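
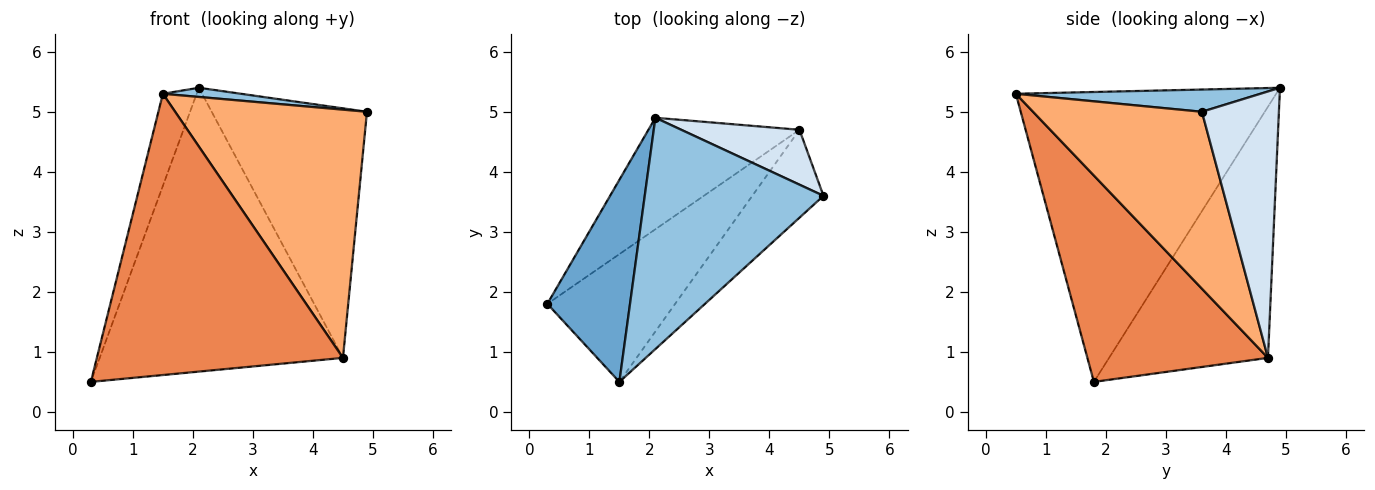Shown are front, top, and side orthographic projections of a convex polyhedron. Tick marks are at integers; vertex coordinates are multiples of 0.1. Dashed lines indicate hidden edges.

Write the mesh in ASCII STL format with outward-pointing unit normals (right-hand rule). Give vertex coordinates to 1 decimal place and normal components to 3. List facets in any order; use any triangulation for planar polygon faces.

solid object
 facet normal -0.954 0.124 0.272
  outer loop
   vertex 1.5 0.5 5.3
   vertex 2.1 4.9 5.4
   vertex 0.3 1.8 0.5
  endloop
 endfacet
 facet normal 0.123 -0.039 0.992
  outer loop
   vertex 1.5 0.5 5.3
   vertex 4.9 3.6 5.0
   vertex 2.1 4.9 5.4
  endloop
 endfacet
 facet normal -0.519 0.795 -0.312
  outer loop
   vertex 4.5 4.7 0.9
   vertex 0.3 1.8 0.5
   vertex 2.1 4.9 5.4
  endloop
 endfacet
 facet normal 0.436 0.879 0.193
  outer loop
   vertex 4.5 4.7 0.9
   vertex 2.1 4.9 5.4
   vertex 4.9 3.6 5.0
  endloop
 endfacet
 facet normal 0.555 -0.757 -0.344
  outer loop
   vertex 4.5 4.7 0.9
   vertex 1.5 0.5 5.3
   vertex 0.3 1.8 0.5
  endloop
 endfacet
 facet normal 0.639 -0.725 -0.257
  outer loop
   vertex 4.5 4.7 0.9
   vertex 4.9 3.6 5.0
   vertex 1.5 0.5 5.3
  endloop
 endfacet
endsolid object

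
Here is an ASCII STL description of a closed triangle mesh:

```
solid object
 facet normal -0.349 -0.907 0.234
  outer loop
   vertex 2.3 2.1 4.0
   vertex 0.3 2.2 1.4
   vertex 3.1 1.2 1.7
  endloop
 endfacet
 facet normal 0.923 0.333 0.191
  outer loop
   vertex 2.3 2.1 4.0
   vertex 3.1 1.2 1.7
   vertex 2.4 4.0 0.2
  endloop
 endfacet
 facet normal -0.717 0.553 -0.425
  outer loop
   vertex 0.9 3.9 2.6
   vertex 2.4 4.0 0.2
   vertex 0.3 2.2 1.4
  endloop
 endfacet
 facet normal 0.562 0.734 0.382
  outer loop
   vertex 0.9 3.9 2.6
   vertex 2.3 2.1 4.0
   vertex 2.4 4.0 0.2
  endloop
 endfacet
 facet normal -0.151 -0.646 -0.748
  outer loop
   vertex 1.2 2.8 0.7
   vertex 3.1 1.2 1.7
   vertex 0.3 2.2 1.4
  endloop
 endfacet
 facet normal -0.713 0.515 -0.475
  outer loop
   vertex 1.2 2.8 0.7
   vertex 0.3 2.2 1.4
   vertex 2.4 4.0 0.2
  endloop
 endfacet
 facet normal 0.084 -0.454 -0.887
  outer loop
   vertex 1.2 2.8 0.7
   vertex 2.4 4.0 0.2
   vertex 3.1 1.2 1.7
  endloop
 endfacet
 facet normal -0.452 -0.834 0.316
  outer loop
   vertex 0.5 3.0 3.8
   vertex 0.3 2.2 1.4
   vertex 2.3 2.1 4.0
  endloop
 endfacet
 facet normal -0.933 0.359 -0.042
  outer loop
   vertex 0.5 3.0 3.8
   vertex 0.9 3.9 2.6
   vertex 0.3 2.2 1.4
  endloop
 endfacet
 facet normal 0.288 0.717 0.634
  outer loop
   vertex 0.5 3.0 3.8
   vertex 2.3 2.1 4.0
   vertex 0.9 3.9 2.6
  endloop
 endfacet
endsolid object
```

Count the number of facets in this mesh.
10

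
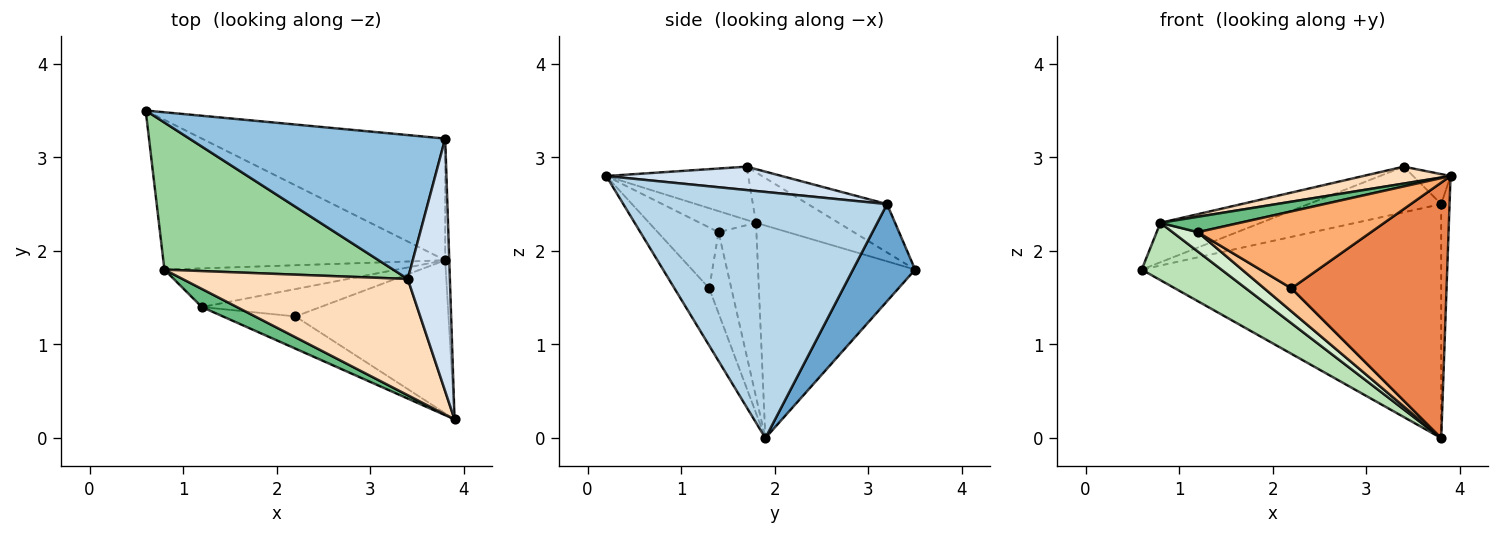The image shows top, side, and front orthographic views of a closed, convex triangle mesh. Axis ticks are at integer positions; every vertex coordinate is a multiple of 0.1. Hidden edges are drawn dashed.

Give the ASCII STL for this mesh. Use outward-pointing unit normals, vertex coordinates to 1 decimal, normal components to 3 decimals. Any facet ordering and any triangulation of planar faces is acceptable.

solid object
 facet normal 0.181 0.873 -0.454
  outer loop
   vertex 3.8 3.2 2.5
   vertex 3.8 1.9 0.0
   vertex 0.6 3.5 1.8
  endloop
 endfacet
 facet normal -0.177 0.297 0.938
  outer loop
   vertex 3.8 3.2 2.5
   vertex 0.6 3.5 1.8
   vertex 3.4 1.7 2.9
  endloop
 endfacet
 facet normal 0.999 0.032 -0.016
  outer loop
   vertex 3.8 3.2 2.5
   vertex 3.9 0.2 2.8
   vertex 3.8 1.9 0.0
  endloop
 endfacet
 facet normal 0.483 0.103 0.870
  outer loop
   vertex 3.8 3.2 2.5
   vertex 3.4 1.7 2.9
   vertex 3.9 0.2 2.8
  endloop
 endfacet
 facet normal -0.189 -0.842 -0.505
  outer loop
   vertex 2.2 1.3 1.6
   vertex 3.8 1.9 0.0
   vertex 3.9 0.2 2.8
  endloop
 endfacet
 facet normal -0.308 -0.877 -0.368
  outer loop
   vertex 2.2 1.3 1.6
   vertex 3.9 0.2 2.8
   vertex 1.2 1.4 2.2
  endloop
 endfacet
 facet normal -0.464 -0.571 -0.678
  outer loop
   vertex 2.2 1.3 1.6
   vertex 1.2 1.4 2.2
   vertex 3.8 1.9 0.0
  endloop
 endfacet
 facet normal -0.228 -0.140 0.964
  outer loop
   vertex 0.8 1.8 2.3
   vertex 3.9 0.2 2.8
   vertex 3.4 1.7 2.9
  endloop
 endfacet
 facet normal -0.416 -0.589 0.693
  outer loop
   vertex 0.8 1.8 2.3
   vertex 1.2 1.4 2.2
   vertex 3.9 0.2 2.8
  endloop
 endfacet
 facet normal -0.208 0.253 0.945
  outer loop
   vertex 0.8 1.8 2.3
   vertex 3.4 1.7 2.9
   vertex 0.6 3.5 1.8
  endloop
 endfacet
 facet normal -0.576 -0.292 -0.764
  outer loop
   vertex 0.8 1.8 2.3
   vertex 0.6 3.5 1.8
   vertex 3.8 1.9 0.0
  endloop
 endfacet
 facet normal -0.557 -0.371 -0.743
  outer loop
   vertex 0.8 1.8 2.3
   vertex 3.8 1.9 0.0
   vertex 1.2 1.4 2.2
  endloop
 endfacet
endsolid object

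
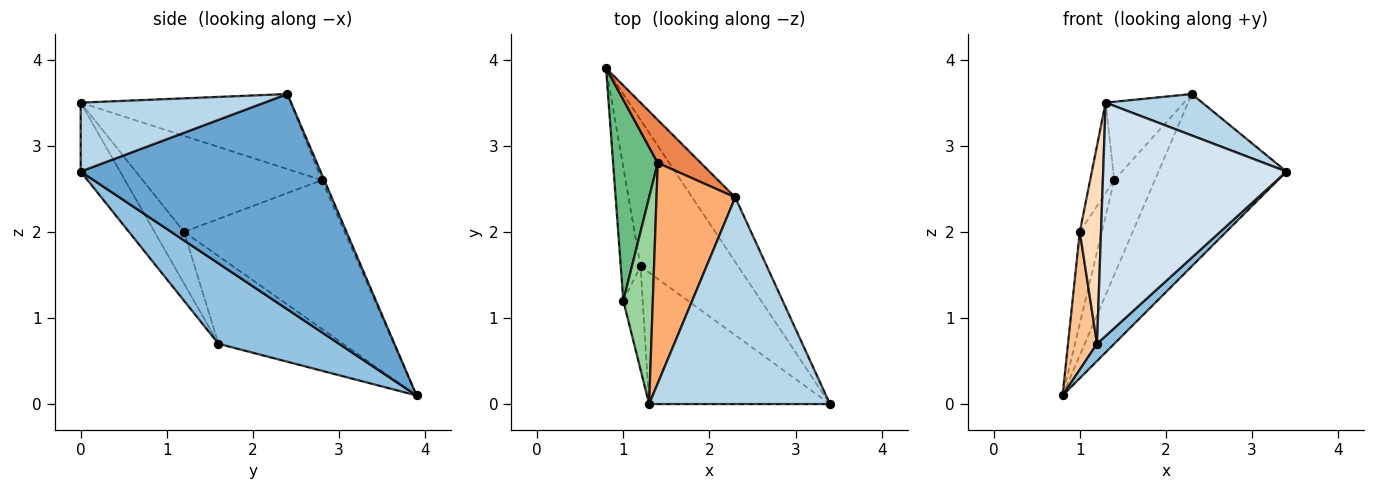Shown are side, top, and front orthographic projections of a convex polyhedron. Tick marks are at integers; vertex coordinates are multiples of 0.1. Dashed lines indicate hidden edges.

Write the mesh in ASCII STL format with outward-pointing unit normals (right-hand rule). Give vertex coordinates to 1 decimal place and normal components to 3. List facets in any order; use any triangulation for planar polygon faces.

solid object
 facet normal 0.869 0.463 -0.174
  outer loop
   vertex 2.3 2.4 3.6
   vertex 3.4 0.0 2.7
   vertex 0.8 3.9 0.1
  endloop
 endfacet
 facet normal 0.633 -0.090 -0.769
  outer loop
   vertex 1.2 1.6 0.7
   vertex 0.8 3.9 0.1
   vertex 3.4 0.0 2.7
  endloop
 endfacet
 facet normal 0.350 -0.184 0.919
  outer loop
   vertex 1.3 0.0 3.5
   vertex 3.4 0.0 2.7
   vertex 2.3 2.4 3.6
  endloop
 endfacet
 facet normal -0.184 -0.856 -0.483
  outer loop
   vertex 1.3 0.0 3.5
   vertex 1.2 1.6 0.7
   vertex 3.4 0.0 2.7
  endloop
 endfacet
 facet normal -0.055 0.909 0.413
  outer loop
   vertex 1.4 2.8 2.6
   vertex 2.3 2.4 3.6
   vertex 0.8 3.9 0.1
  endloop
 endfacet
 facet normal -0.668 0.249 0.701
  outer loop
   vertex 1.4 2.8 2.6
   vertex 1.3 0.0 3.5
   vertex 2.3 2.4 3.6
  endloop
 endfacet
 facet normal -0.951 -0.221 -0.214
  outer loop
   vertex 1.0 1.2 2.0
   vertex 0.8 3.9 0.1
   vertex 1.2 1.6 0.7
  endloop
 endfacet
 facet normal -0.777 -0.558 -0.291
  outer loop
   vertex 1.0 1.2 2.0
   vertex 1.2 1.6 0.7
   vertex 1.3 0.0 3.5
  endloop
 endfacet
 facet normal -0.950 0.130 0.285
  outer loop
   vertex 1.0 1.2 2.0
   vertex 1.4 2.8 2.6
   vertex 0.8 3.9 0.1
  endloop
 endfacet
 facet normal -0.948 0.128 0.292
  outer loop
   vertex 1.0 1.2 2.0
   vertex 1.3 0.0 3.5
   vertex 1.4 2.8 2.6
  endloop
 endfacet
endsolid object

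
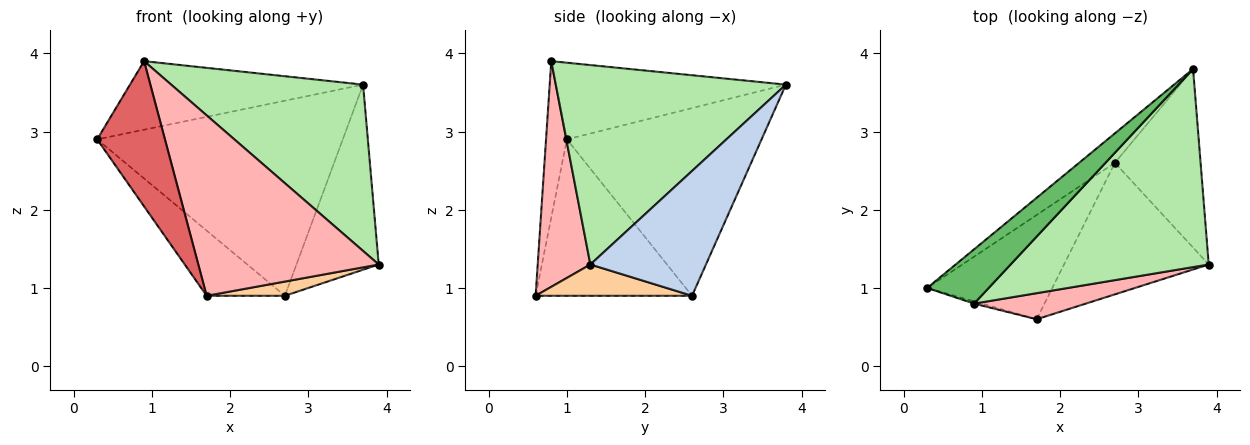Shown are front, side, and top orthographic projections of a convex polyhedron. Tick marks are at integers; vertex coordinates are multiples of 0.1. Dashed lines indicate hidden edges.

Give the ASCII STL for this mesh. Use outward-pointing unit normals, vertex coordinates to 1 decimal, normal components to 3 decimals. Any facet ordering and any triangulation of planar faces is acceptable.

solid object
 facet normal -0.617 0.778 -0.117
  outer loop
   vertex 2.7 2.6 0.9
   vertex 0.3 1.0 2.9
   vertex 3.7 3.8 3.6
  endloop
 endfacet
 facet normal 0.711 0.506 -0.488
  outer loop
   vertex 2.7 2.6 0.9
   vertex 3.7 3.8 3.6
   vertex 3.9 1.3 1.3
  endloop
 endfacet
 facet normal -0.727 0.364 -0.582
  outer loop
   vertex 1.7 0.6 0.9
   vertex 0.3 1.0 2.9
   vertex 2.7 2.6 0.9
  endloop
 endfacet
 facet normal 0.210 -0.105 -0.972
  outer loop
   vertex 1.7 0.6 0.9
   vertex 2.7 2.6 0.9
   vertex 3.9 1.3 1.3
  endloop
 endfacet
 facet normal -0.612 0.620 0.491
  outer loop
   vertex 0.9 0.8 3.9
   vertex 3.7 3.8 3.6
   vertex 0.3 1.0 2.9
  endloop
 endfacet
 facet normal 0.611 -0.509 0.607
  outer loop
   vertex 0.9 0.8 3.9
   vertex 3.9 1.3 1.3
   vertex 3.7 3.8 3.6
  endloop
 endfacet
 facet normal -0.294 -0.956 -0.015
  outer loop
   vertex 0.9 0.8 3.9
   vertex 0.3 1.0 2.9
   vertex 1.7 0.6 0.9
  endloop
 endfacet
 facet normal 0.278 -0.951 0.137
  outer loop
   vertex 0.9 0.8 3.9
   vertex 1.7 0.6 0.9
   vertex 3.9 1.3 1.3
  endloop
 endfacet
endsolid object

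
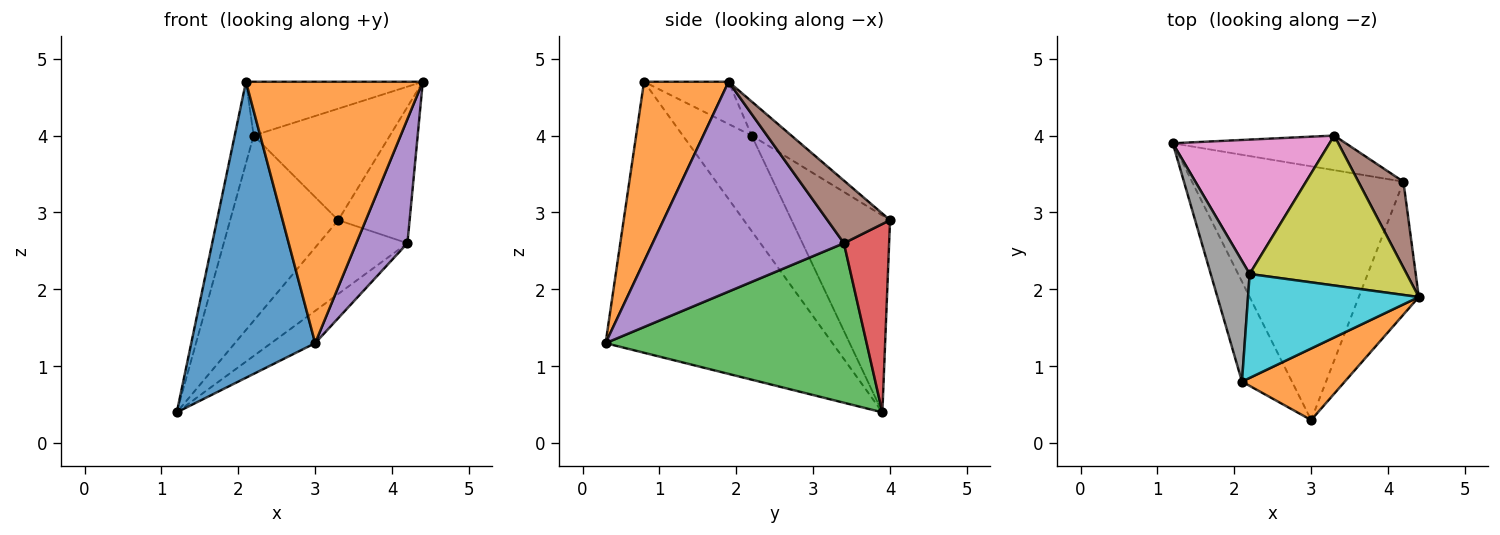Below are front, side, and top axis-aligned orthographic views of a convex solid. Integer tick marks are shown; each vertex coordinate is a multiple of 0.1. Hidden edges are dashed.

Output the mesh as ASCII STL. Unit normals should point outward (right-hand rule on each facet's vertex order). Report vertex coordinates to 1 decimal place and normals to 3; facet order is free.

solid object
 facet normal -0.866 -0.473 -0.160
  outer loop
   vertex 2.1 0.8 4.7
   vertex 1.2 3.9 0.4
   vertex 3.0 0.3 1.3
  endloop
 endfacet
 facet normal 0.419 -0.876 0.240
  outer loop
   vertex 2.1 0.8 4.7
   vertex 3.0 0.3 1.3
   vertex 4.4 1.9 4.7
  endloop
 endfacet
 facet normal 0.599 0.101 -0.794
  outer loop
   vertex 4.2 3.4 2.6
   vertex 3.0 0.3 1.3
   vertex 1.2 3.9 0.4
  endloop
 endfacet
 facet normal 0.420 0.822 -0.385
  outer loop
   vertex 4.2 3.4 2.6
   vertex 1.2 3.9 0.4
   vertex 3.3 4.0 2.9
  endloop
 endfacet
 facet normal 0.931 -0.249 -0.266
  outer loop
   vertex 4.2 3.4 2.6
   vertex 4.4 1.9 4.7
   vertex 3.0 0.3 1.3
  endloop
 endfacet
 facet normal 0.596 0.679 0.429
  outer loop
   vertex 4.2 3.4 2.6
   vertex 3.3 4.0 2.9
   vertex 4.4 1.9 4.7
  endloop
 endfacet
 facet normal -0.594 0.651 0.473
  outer loop
   vertex 2.2 2.2 4.0
   vertex 3.3 4.0 2.9
   vertex 1.2 3.9 0.4
  endloop
 endfacet
 facet normal -0.897 0.247 0.366
  outer loop
   vertex 2.2 2.2 4.0
   vertex 1.2 3.9 0.4
   vertex 2.1 0.8 4.7
  endloop
 endfacet
 facet normal -0.171 0.588 0.791
  outer loop
   vertex 2.2 2.2 4.0
   vertex 4.4 1.9 4.7
   vertex 3.3 4.0 2.9
  endloop
 endfacet
 facet normal -0.215 0.449 0.867
  outer loop
   vertex 2.2 2.2 4.0
   vertex 2.1 0.8 4.7
   vertex 4.4 1.9 4.7
  endloop
 endfacet
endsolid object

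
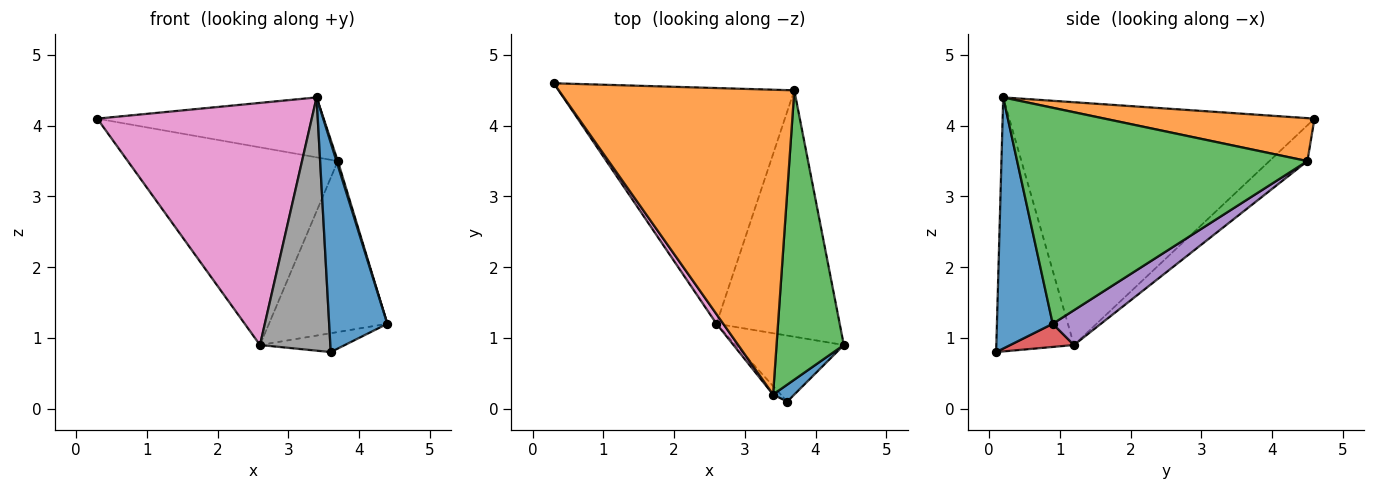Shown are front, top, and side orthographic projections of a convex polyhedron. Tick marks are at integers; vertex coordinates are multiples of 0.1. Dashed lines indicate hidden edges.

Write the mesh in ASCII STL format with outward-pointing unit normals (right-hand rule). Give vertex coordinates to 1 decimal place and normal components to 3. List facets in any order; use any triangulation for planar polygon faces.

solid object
 facet normal 0.691 -0.720 0.058
  outer loop
   vertex 3.6 0.1 0.8
   vertex 4.4 0.9 1.2
   vertex 3.4 0.2 4.4
  endloop
 endfacet
 facet normal 0.176 0.190 0.966
  outer loop
   vertex 3.7 4.5 3.5
   vertex 0.3 4.6 4.1
   vertex 3.4 0.2 4.4
  endloop
 endfacet
 facet normal 0.955 -0.004 0.297
  outer loop
   vertex 3.7 4.5 3.5
   vertex 3.4 0.2 4.4
   vertex 4.4 0.9 1.2
  endloop
 endfacet
 facet normal 0.202 0.269 -0.942
  outer loop
   vertex 2.6 1.2 0.9
   vertex 4.4 0.9 1.2
   vertex 3.6 0.1 0.8
  endloop
 endfacet
 facet normal 0.226 0.555 -0.800
  outer loop
   vertex 2.6 1.2 0.9
   vertex 3.7 4.5 3.5
   vertex 4.4 0.9 1.2
  endloop
 endfacet
 facet normal -0.116 0.638 -0.761
  outer loop
   vertex 2.6 1.2 0.9
   vertex 0.3 4.6 4.1
   vertex 3.7 4.5 3.5
  endloop
 endfacet
 facet normal -0.818 -0.575 0.023
  outer loop
   vertex 2.6 1.2 0.9
   vertex 3.4 0.2 4.4
   vertex 0.3 4.6 4.1
  endloop
 endfacet
 facet normal -0.741 -0.671 -0.023
  outer loop
   vertex 2.6 1.2 0.9
   vertex 3.6 0.1 0.8
   vertex 3.4 0.2 4.4
  endloop
 endfacet
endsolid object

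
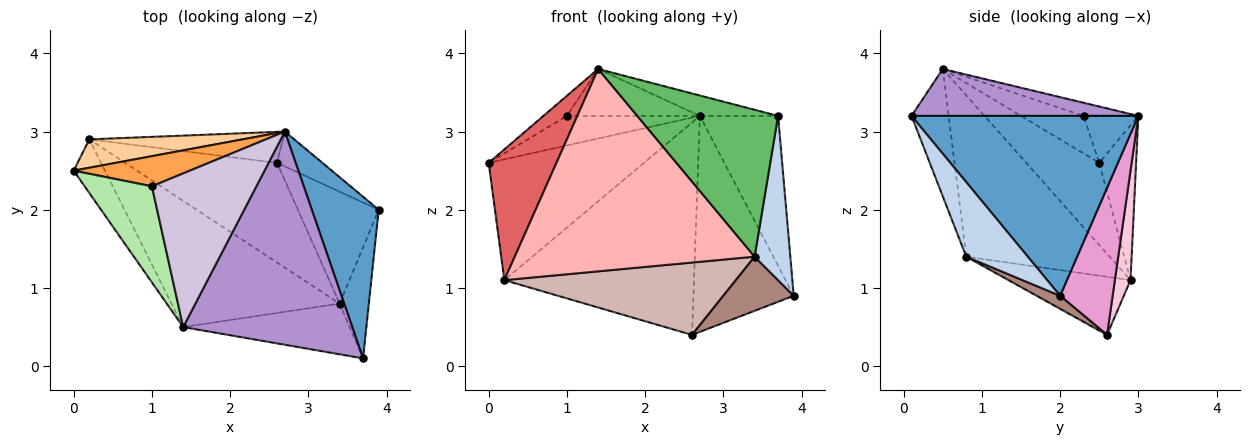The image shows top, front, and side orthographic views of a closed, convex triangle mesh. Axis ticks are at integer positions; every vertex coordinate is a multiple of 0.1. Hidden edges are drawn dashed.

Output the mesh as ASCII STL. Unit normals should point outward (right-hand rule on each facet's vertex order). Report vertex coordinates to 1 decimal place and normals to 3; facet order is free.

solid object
 facet normal 0.892 0.308 0.332
  outer loop
   vertex 2.7 3.0 3.2
   vertex 3.7 0.1 3.2
   vertex 3.9 2.0 0.9
  endloop
 endfacet
 facet normal 0.819 -0.475 -0.321
  outer loop
   vertex 3.4 0.8 1.4
   vertex 3.9 2.0 0.9
   vertex 3.7 0.1 3.2
  endloop
 endfacet
 facet normal -0.277 0.673 0.686
  outer loop
   vertex 1.0 2.3 3.2
   vertex 2.7 3.0 3.2
   vertex 0.0 2.5 2.6
  endloop
 endfacet
 facet normal -0.225 0.948 0.223
  outer loop
   vertex 0.2 2.9 1.1
   vertex 0.0 2.5 2.6
   vertex 2.7 3.0 3.2
  endloop
 endfacet
 facet normal -0.242 -0.917 -0.316
  outer loop
   vertex 1.4 0.5 3.8
   vertex 3.4 0.8 1.4
   vertex 3.7 0.1 3.2
  endloop
 endfacet
 facet normal -0.479 0.180 0.859
  outer loop
   vertex 1.4 0.5 3.8
   vertex 1.0 2.3 3.2
   vertex 0.0 2.5 2.6
  endloop
 endfacet
 facet normal -0.706 -0.655 -0.269
  outer loop
   vertex 1.4 0.5 3.8
   vertex 0.0 2.5 2.6
   vertex 0.2 2.9 1.1
  endloop
 endfacet
 facet normal -0.452 -0.757 -0.472
  outer loop
   vertex 1.4 0.5 3.8
   vertex 0.2 2.9 1.1
   vertex 3.4 0.8 1.4
  endloop
 endfacet
 facet normal 0.266 0.092 0.960
  outer loop
   vertex 1.4 0.5 3.8
   vertex 3.7 0.1 3.2
   vertex 2.7 3.0 3.2
  endloop
 endfacet
 facet normal -0.119 0.290 0.950
  outer loop
   vertex 1.4 0.5 3.8
   vertex 2.7 3.0 3.2
   vertex 1.0 2.3 3.2
  endloop
 endfacet
 facet normal 0.144 -0.431 -0.891
  outer loop
   vertex 2.6 2.6 0.4
   vertex 3.9 2.0 0.9
   vertex 3.4 0.8 1.4
  endloop
 endfacet
 facet normal -0.296 -0.561 -0.773
  outer loop
   vertex 2.6 2.6 0.4
   vertex 3.4 0.8 1.4
   vertex 0.2 2.9 1.1
  endloop
 endfacet
 facet normal 0.459 0.877 -0.142
  outer loop
   vertex 2.6 2.6 0.4
   vertex 2.7 3.0 3.2
   vertex 3.9 2.0 0.9
  endloop
 endfacet
 facet normal 0.081 0.986 -0.144
  outer loop
   vertex 2.6 2.6 0.4
   vertex 0.2 2.9 1.1
   vertex 2.7 3.0 3.2
  endloop
 endfacet
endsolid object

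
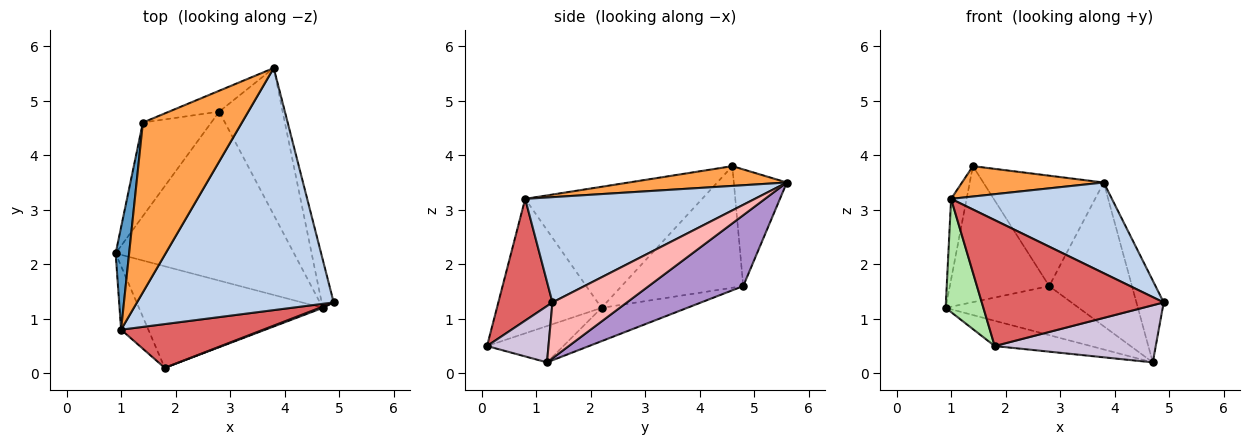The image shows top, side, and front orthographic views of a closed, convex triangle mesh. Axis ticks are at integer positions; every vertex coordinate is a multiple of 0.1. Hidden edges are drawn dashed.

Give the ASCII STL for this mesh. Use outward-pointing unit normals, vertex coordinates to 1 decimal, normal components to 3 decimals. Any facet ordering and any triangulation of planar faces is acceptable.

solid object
 facet normal -0.990 0.087 0.110
  outer loop
   vertex 1.0 0.8 3.2
   vertex 1.4 4.6 3.8
   vertex 0.9 2.2 1.2
  endloop
 endfacet
 facet normal 0.448 -0.314 0.837
  outer loop
   vertex 1.0 0.8 3.2
   vertex 4.9 1.3 1.3
   vertex 3.8 5.6 3.5
  endloop
 endfacet
 facet normal 0.193 -0.173 0.966
  outer loop
   vertex 1.0 0.8 3.2
   vertex 3.8 5.6 3.5
   vertex 1.4 4.6 3.8
  endloop
 endfacet
 facet normal -0.710 0.580 -0.399
  outer loop
   vertex 2.8 4.8 1.6
   vertex 0.9 2.2 1.2
   vertex 1.4 4.6 3.8
  endloop
 endfacet
 facet normal -0.397 0.902 -0.171
  outer loop
   vertex 2.8 4.8 1.6
   vertex 1.4 4.6 3.8
   vertex 3.8 5.6 3.5
  endloop
 endfacet
 facet normal -0.924 -0.334 -0.187
  outer loop
   vertex 1.8 0.1 0.5
   vertex 1.0 0.8 3.2
   vertex 0.9 2.2 1.2
  endloop
 endfacet
 facet normal 0.271 -0.909 0.316
  outer loop
   vertex 1.8 0.1 0.5
   vertex 4.9 1.3 1.3
   vertex 1.0 0.8 3.2
  endloop
 endfacet
 facet normal 0.921 0.337 -0.198
  outer loop
   vertex 4.7 1.2 0.2
   vertex 3.8 5.6 3.5
   vertex 4.9 1.3 1.3
  endloop
 endfacet
 facet normal 0.624 0.547 -0.559
  outer loop
   vertex 4.7 1.2 0.2
   vertex 2.8 4.8 1.6
   vertex 3.8 5.6 3.5
  endloop
 endfacet
 facet normal 0.356 -0.934 0.020
  outer loop
   vertex 4.7 1.2 0.2
   vertex 4.9 1.3 1.3
   vertex 1.8 0.1 0.5
  endloop
 endfacet
 facet normal -0.177 0.274 -0.945
  outer loop
   vertex 4.7 1.2 0.2
   vertex 0.9 2.2 1.2
   vertex 2.8 4.8 1.6
  endloop
 endfacet
 facet normal -0.188 0.237 -0.953
  outer loop
   vertex 4.7 1.2 0.2
   vertex 1.8 0.1 0.5
   vertex 0.9 2.2 1.2
  endloop
 endfacet
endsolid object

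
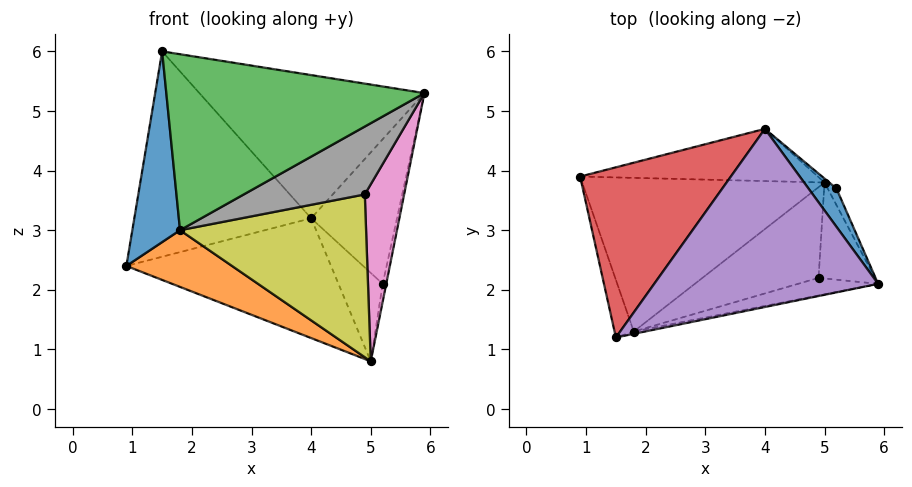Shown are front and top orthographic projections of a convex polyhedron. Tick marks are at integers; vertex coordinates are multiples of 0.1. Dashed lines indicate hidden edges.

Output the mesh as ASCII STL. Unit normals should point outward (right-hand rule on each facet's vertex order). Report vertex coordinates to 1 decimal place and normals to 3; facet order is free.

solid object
 facet normal -0.932 -0.347 -0.105
  outer loop
   vertex 1.8 1.3 3.0
   vertex 1.5 1.2 6.0
   vertex 0.9 3.9 2.4
  endloop
 endfacet
 facet normal -0.351 -0.324 -0.879
  outer loop
   vertex 1.8 1.3 3.0
   vertex 0.9 3.9 2.4
   vertex 5.0 3.8 0.8
  endloop
 endfacet
 facet normal 0.198 -0.980 -0.013
  outer loop
   vertex 1.8 1.3 3.0
   vertex 5.9 2.1 5.3
   vertex 1.5 1.2 6.0
  endloop
 endfacet
 facet normal -0.342 0.724 0.600
  outer loop
   vertex 4.0 4.7 3.2
   vertex 0.9 3.9 2.4
   vertex 1.5 1.2 6.0
  endloop
 endfacet
 facet normal -0.004 0.626 0.779
  outer loop
   vertex 4.0 4.7 3.2
   vertex 1.5 1.2 6.0
   vertex 5.9 2.1 5.3
  endloop
 endfacet
 facet normal -0.132 0.909 -0.396
  outer loop
   vertex 4.0 4.7 3.2
   vertex 5.0 3.8 0.8
   vertex 0.9 3.9 2.4
  endloop
 endfacet
 facet normal 0.586 -0.713 -0.386
  outer loop
   vertex 4.9 2.2 3.6
   vertex 5.0 3.8 0.8
   vertex 5.9 2.1 5.3
  endloop
 endfacet
 facet normal 0.313 -0.919 -0.238
  outer loop
   vertex 4.9 2.2 3.6
   vertex 5.9 2.1 5.3
   vertex 1.8 1.3 3.0
  endloop
 endfacet
 facet normal 0.329 -0.825 -0.460
  outer loop
   vertex 4.9 2.2 3.6
   vertex 1.8 1.3 3.0
   vertex 5.0 3.8 0.8
  endloop
 endfacet
 facet normal 0.979 0.150 -0.139
  outer loop
   vertex 5.2 3.7 2.1
   vertex 5.9 2.1 5.3
   vertex 5.0 3.8 0.8
  endloop
 endfacet
 facet normal 0.721 0.670 0.177
  outer loop
   vertex 5.2 3.7 2.1
   vertex 4.0 4.7 3.2
   vertex 5.9 2.1 5.3
  endloop
 endfacet
 facet normal 0.621 0.783 -0.035
  outer loop
   vertex 5.2 3.7 2.1
   vertex 5.0 3.8 0.8
   vertex 4.0 4.7 3.2
  endloop
 endfacet
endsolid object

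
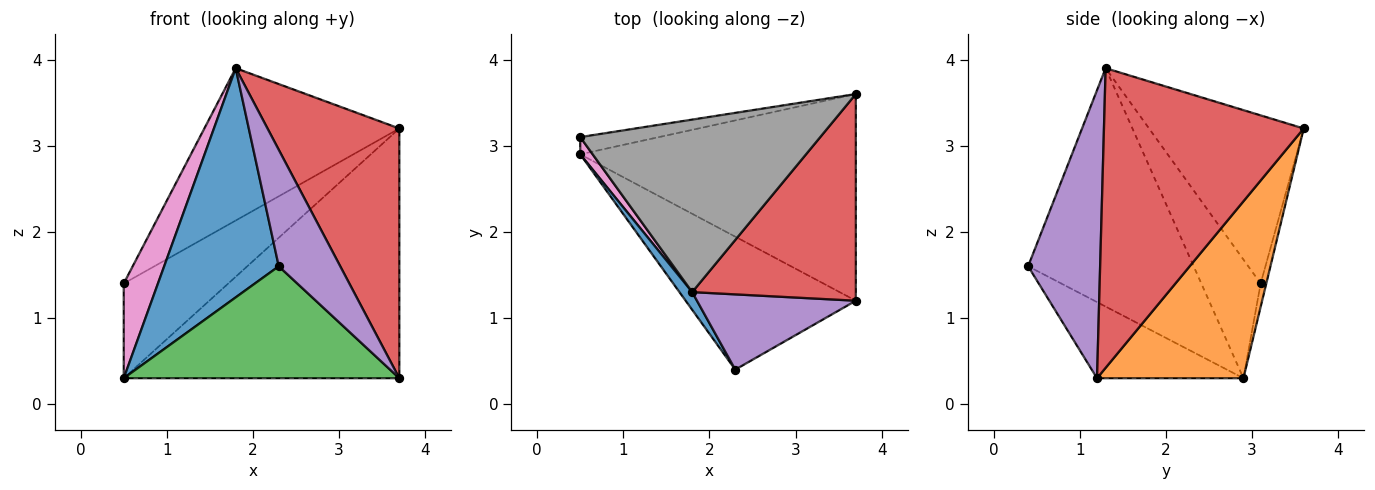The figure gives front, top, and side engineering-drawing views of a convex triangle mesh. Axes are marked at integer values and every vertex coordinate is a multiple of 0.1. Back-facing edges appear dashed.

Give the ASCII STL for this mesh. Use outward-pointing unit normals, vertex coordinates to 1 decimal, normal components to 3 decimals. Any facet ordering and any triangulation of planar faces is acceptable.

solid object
 facet normal -0.821 -0.569 0.044
  outer loop
   vertex 1.8 1.3 3.9
   vertex 0.5 2.9 0.3
   vertex 2.3 0.4 1.6
  endloop
 endfacet
 facet normal 0.379 0.713 -0.590
  outer loop
   vertex 3.7 1.2 0.3
   vertex 0.5 2.9 0.3
   vertex 3.7 3.6 3.2
  endloop
 endfacet
 facet normal -0.324 -0.609 -0.724
  outer loop
   vertex 3.7 1.2 0.3
   vertex 2.3 0.4 1.6
   vertex 0.5 2.9 0.3
  endloop
 endfacet
 facet normal 0.759 -0.501 0.415
  outer loop
   vertex 3.7 1.2 0.3
   vertex 3.7 3.6 3.2
   vertex 1.8 1.3 3.9
  endloop
 endfacet
 facet normal 0.701 -0.599 0.387
  outer loop
   vertex 3.7 1.2 0.3
   vertex 1.8 1.3 3.9
   vertex 2.3 0.4 1.6
  endloop
 endfacet
 facet normal -0.053 0.982 -0.179
  outer loop
   vertex 0.5 3.1 1.4
   vertex 3.7 3.6 3.2
   vertex 0.5 2.9 0.3
  endloop
 endfacet
 facet normal -0.863 -0.497 0.090
  outer loop
   vertex 0.5 3.1 1.4
   vertex 0.5 2.9 0.3
   vertex 1.8 1.3 3.9
  endloop
 endfacet
 facet normal -0.465 0.586 0.664
  outer loop
   vertex 0.5 3.1 1.4
   vertex 1.8 1.3 3.9
   vertex 3.7 3.6 3.2
  endloop
 endfacet
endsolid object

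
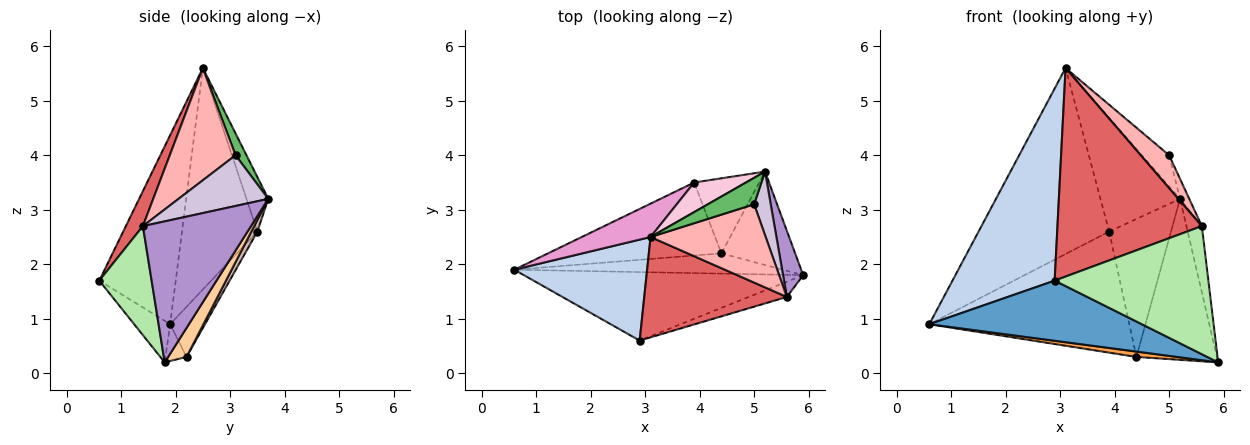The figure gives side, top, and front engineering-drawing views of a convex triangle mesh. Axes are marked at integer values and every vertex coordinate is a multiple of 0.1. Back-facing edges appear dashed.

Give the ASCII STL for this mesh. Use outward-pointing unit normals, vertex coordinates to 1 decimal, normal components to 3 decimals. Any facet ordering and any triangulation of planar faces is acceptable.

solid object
 facet normal -0.111 -0.656 -0.747
  outer loop
   vertex 2.9 0.6 1.7
   vertex 0.6 1.9 0.9
   vertex 5.9 1.8 0.2
  endloop
 endfacet
 facet normal -0.552 -0.738 0.388
  outer loop
   vertex 2.9 0.6 1.7
   vertex 3.1 2.5 5.6
   vertex 0.6 1.9 0.9
  endloop
 endfacet
 facet normal -0.131 -0.253 -0.959
  outer loop
   vertex 4.4 2.2 0.3
   vertex 5.9 1.8 0.2
   vertex 0.6 1.9 0.9
  endloop
 endfacet
 facet normal 0.193 0.849 -0.492
  outer loop
   vertex 4.4 2.2 0.3
   vertex 5.2 3.7 3.2
   vertex 5.9 1.8 0.2
  endloop
 endfacet
 facet normal 0.292 0.729 0.620
  outer loop
   vertex 5.0 3.1 4.0
   vertex 5.2 3.7 3.2
   vertex 3.1 2.5 5.6
  endloop
 endfacet
 facet normal 0.320 -0.941 -0.112
  outer loop
   vertex 5.6 1.4 2.7
   vertex 2.9 0.6 1.7
   vertex 5.9 1.8 0.2
  endloop
 endfacet
 facet normal 0.106 -0.896 0.431
  outer loop
   vertex 5.6 1.4 2.7
   vertex 3.1 2.5 5.6
   vertex 2.9 0.6 1.7
  endloop
 endfacet
 facet normal 0.668 -0.288 0.686
  outer loop
   vertex 5.6 1.4 2.7
   vertex 5.0 3.1 4.0
   vertex 3.1 2.5 5.6
  endloop
 endfacet
 facet normal 0.980 0.140 0.140
  outer loop
   vertex 5.6 1.4 2.7
   vertex 5.9 1.8 0.2
   vertex 5.2 3.7 3.2
  endloop
 endfacet
 facet normal 0.946 0.097 0.309
  outer loop
   vertex 5.6 1.4 2.7
   vertex 5.2 3.7 3.2
   vertex 5.0 3.1 4.0
  endloop
 endfacet
 facet normal -0.148 0.847 -0.511
  outer loop
   vertex 3.9 3.5 2.6
   vertex 4.4 2.2 0.3
   vertex 0.6 1.9 0.9
  endloop
 endfacet
 facet normal 0.085 0.875 -0.476
  outer loop
   vertex 3.9 3.5 2.6
   vertex 5.2 3.7 3.2
   vertex 4.4 2.2 0.3
  endloop
 endfacet
 facet normal -0.494 0.856 0.154
  outer loop
   vertex 3.9 3.5 2.6
   vertex 0.6 1.9 0.9
   vertex 3.1 2.5 5.6
  endloop
 endfacet
 facet normal -0.256 0.935 0.243
  outer loop
   vertex 3.9 3.5 2.6
   vertex 3.1 2.5 5.6
   vertex 5.2 3.7 3.2
  endloop
 endfacet
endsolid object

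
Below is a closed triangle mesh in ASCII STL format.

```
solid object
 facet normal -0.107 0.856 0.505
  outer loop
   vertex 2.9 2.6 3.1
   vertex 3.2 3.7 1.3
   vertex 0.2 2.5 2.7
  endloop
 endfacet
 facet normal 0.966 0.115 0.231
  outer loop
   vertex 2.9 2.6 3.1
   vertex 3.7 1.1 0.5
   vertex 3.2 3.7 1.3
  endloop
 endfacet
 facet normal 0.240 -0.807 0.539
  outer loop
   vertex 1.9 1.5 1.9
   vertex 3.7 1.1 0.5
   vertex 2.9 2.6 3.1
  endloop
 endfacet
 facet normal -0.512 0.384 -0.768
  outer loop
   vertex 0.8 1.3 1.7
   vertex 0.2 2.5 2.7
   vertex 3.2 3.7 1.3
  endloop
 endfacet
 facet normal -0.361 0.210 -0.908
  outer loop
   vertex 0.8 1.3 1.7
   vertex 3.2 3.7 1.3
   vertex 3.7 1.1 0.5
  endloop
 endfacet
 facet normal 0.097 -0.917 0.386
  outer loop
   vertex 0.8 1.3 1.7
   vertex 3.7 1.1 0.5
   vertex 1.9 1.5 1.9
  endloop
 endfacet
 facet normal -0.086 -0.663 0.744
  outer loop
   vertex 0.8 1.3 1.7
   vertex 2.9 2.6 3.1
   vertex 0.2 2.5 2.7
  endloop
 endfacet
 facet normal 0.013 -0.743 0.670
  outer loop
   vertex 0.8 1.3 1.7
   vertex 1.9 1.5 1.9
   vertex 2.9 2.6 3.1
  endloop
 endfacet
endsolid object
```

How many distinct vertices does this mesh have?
6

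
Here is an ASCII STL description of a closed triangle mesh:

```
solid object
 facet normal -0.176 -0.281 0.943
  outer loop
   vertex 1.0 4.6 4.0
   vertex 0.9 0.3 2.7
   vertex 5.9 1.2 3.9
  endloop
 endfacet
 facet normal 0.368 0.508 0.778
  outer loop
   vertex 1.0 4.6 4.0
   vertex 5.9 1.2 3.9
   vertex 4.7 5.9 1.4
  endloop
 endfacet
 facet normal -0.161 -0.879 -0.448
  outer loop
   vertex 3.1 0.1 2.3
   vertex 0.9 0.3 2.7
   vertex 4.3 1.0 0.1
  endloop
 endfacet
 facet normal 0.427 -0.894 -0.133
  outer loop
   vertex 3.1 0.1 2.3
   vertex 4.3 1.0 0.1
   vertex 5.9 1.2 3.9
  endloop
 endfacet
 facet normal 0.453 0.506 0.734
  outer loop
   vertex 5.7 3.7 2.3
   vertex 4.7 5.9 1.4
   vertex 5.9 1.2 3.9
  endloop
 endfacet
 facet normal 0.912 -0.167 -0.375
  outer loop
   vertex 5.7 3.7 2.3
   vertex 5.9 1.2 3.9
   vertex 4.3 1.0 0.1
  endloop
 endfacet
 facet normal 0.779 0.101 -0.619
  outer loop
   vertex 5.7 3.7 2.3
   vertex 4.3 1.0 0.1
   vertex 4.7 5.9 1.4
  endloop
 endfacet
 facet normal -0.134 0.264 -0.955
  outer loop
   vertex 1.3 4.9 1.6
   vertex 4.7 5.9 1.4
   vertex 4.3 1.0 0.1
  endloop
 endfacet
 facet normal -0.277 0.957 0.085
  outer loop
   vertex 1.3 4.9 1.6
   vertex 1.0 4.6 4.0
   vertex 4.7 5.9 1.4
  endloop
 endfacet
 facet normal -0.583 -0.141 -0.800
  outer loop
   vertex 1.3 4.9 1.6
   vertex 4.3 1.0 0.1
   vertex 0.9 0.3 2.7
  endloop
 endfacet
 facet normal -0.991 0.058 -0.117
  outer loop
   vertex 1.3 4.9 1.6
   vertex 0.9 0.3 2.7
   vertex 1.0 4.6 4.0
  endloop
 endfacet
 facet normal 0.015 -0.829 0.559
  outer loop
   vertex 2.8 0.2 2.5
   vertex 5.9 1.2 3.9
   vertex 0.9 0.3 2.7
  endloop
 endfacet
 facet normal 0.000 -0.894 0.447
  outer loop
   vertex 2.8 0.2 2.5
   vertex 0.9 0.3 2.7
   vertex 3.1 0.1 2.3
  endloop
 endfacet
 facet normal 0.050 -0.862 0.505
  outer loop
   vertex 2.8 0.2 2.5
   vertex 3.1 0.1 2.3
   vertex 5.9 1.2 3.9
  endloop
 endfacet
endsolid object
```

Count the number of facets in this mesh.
14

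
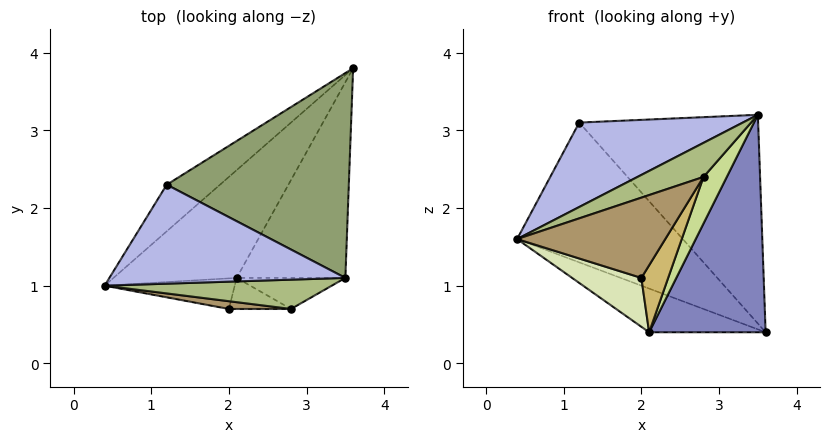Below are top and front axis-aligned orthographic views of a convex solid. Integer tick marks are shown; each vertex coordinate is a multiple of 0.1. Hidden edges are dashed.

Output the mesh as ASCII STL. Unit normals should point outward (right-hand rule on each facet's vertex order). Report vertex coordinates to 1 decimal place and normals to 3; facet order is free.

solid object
 facet normal -0.560 0.311 -0.768
  outer loop
   vertex 2.1 1.1 0.4
   vertex 0.4 1.0 1.6
   vertex 3.6 3.8 0.4
  endloop
 endfacet
 facet normal 0.801 -0.445 -0.400
  outer loop
   vertex 2.1 1.1 0.4
   vertex 3.6 3.8 0.4
   vertex 3.5 1.1 3.2
  endloop
 endfacet
 facet normal -0.688 0.688 -0.229
  outer loop
   vertex 1.2 2.3 3.1
   vertex 3.6 3.8 0.4
   vertex 0.4 1.0 1.6
  endloop
 endfacet
 facet normal -0.348 -0.608 0.713
  outer loop
   vertex 1.2 2.3 3.1
   vertex 0.4 1.0 1.6
   vertex 3.5 1.1 3.2
  endloop
 endfacet
 facet normal 0.324 0.675 0.663
  outer loop
   vertex 1.2 2.3 3.1
   vertex 3.5 1.1 3.2
   vertex 3.6 3.8 0.4
  endloop
 endfacet
 facet normal -0.298 -0.724 0.623
  outer loop
   vertex 2.8 0.7 2.4
   vertex 3.5 1.1 3.2
   vertex 0.4 1.0 1.6
  endloop
 endfacet
 facet normal 0.743 -0.557 -0.371
  outer loop
   vertex 2.8 0.7 2.4
   vertex 2.1 1.1 0.4
   vertex 3.5 1.1 3.2
  endloop
 endfacet
 facet normal -0.309 -0.806 -0.505
  outer loop
   vertex 2.0 0.7 1.1
   vertex 0.4 1.0 1.6
   vertex 2.1 1.1 0.4
  endloop
 endfacet
 facet normal -0.155 -0.983 0.095
  outer loop
   vertex 2.0 0.7 1.1
   vertex 2.8 0.7 2.4
   vertex 0.4 1.0 1.6
  endloop
 endfacet
 facet normal 0.564 -0.749 -0.347
  outer loop
   vertex 2.0 0.7 1.1
   vertex 2.1 1.1 0.4
   vertex 2.8 0.7 2.4
  endloop
 endfacet
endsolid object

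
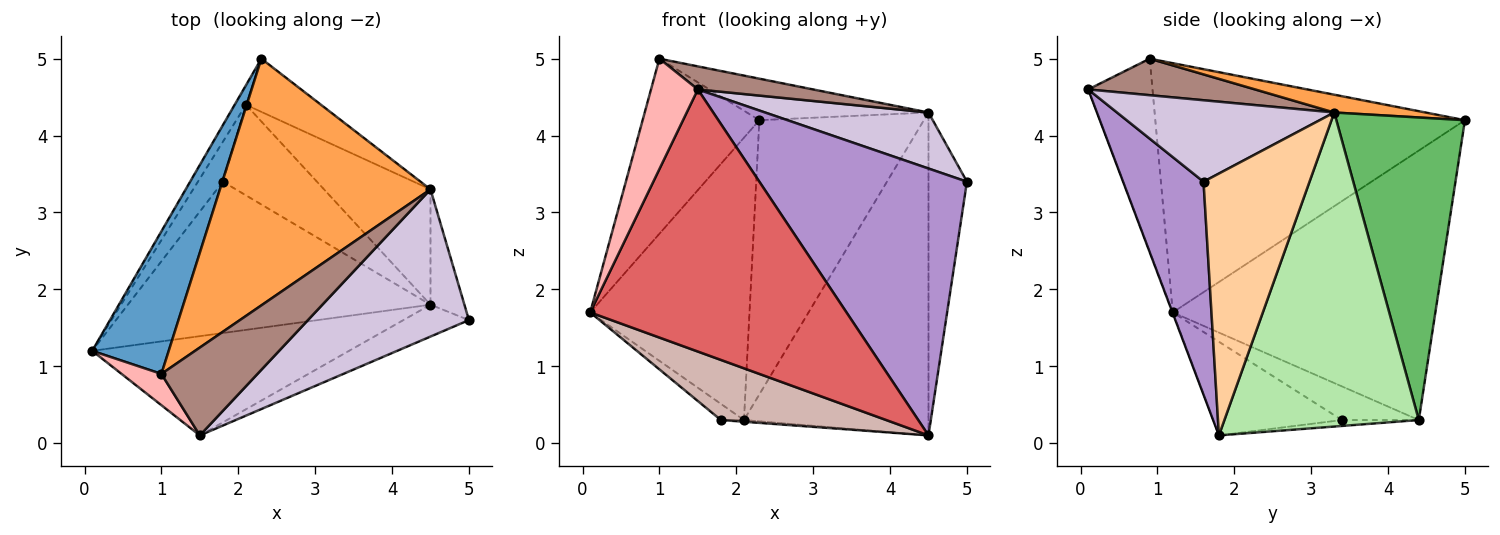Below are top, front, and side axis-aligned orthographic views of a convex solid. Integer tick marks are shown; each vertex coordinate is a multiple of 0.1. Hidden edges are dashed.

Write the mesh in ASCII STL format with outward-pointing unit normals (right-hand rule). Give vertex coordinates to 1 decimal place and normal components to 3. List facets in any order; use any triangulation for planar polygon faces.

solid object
 facet normal -0.899 0.339 0.276
  outer loop
   vertex 1.0 0.9 5.0
   vertex 2.3 5.0 4.2
   vertex 0.1 1.2 1.7
  endloop
 endfacet
 facet normal -0.854 0.518 -0.036
  outer loop
   vertex 2.1 4.4 0.3
   vertex 0.1 1.2 1.7
   vertex 2.3 5.0 4.2
  endloop
 endfacet
 facet normal 0.083 0.165 0.983
  outer loop
   vertex 4.5 3.3 4.3
   vertex 2.3 5.0 4.2
   vertex 1.0 0.9 5.0
  endloop
 endfacet
 facet normal 0.933 0.338 -0.121
  outer loop
   vertex 4.5 3.3 4.3
   vertex 5.0 1.6 3.4
   vertex 4.5 1.8 0.1
  endloop
 endfacet
 facet normal 0.609 0.779 -0.151
  outer loop
   vertex 4.5 3.3 4.3
   vertex 2.1 4.4 0.3
   vertex 2.3 5.0 4.2
  endloop
 endfacet
 facet normal 0.704 0.669 -0.239
  outer loop
   vertex 4.5 3.3 4.3
   vertex 4.5 1.8 0.1
   vertex 2.1 4.4 0.3
  endloop
 endfacet
 facet normal -0.001 -0.935 -0.354
  outer loop
   vertex 1.5 0.1 4.6
   vertex 0.1 1.2 1.7
   vertex 4.5 1.8 0.1
  endloop
 endfacet
 facet normal -0.797 -0.581 0.165
  outer loop
   vertex 1.5 0.1 4.6
   vertex 1.0 0.9 5.0
   vertex 0.1 1.2 1.7
  endloop
 endfacet
 facet normal 0.359 -0.927 -0.111
  outer loop
   vertex 1.5 0.1 4.6
   vertex 4.5 1.8 0.1
   vertex 5.0 1.6 3.4
  endloop
 endfacet
 facet normal 0.427 -0.322 0.845
  outer loop
   vertex 1.5 0.1 4.6
   vertex 5.0 1.6 3.4
   vertex 4.5 3.3 4.3
  endloop
 endfacet
 facet normal 0.345 -0.238 0.908
  outer loop
   vertex 1.5 0.1 4.6
   vertex 4.5 3.3 4.3
   vertex 1.0 0.9 5.0
  endloop
 endfacet
 facet normal -0.276 -0.355 -0.893
  outer loop
   vertex 1.8 3.4 0.3
   vertex 4.5 1.8 0.1
   vertex 0.1 1.2 1.7
  endloop
 endfacet
 facet normal -0.780 0.234 -0.580
  outer loop
   vertex 1.8 3.4 0.3
   vertex 0.1 1.2 1.7
   vertex 2.1 4.4 0.3
  endloop
 endfacet
 facet normal -0.063 0.019 -0.998
  outer loop
   vertex 1.8 3.4 0.3
   vertex 2.1 4.4 0.3
   vertex 4.5 1.8 0.1
  endloop
 endfacet
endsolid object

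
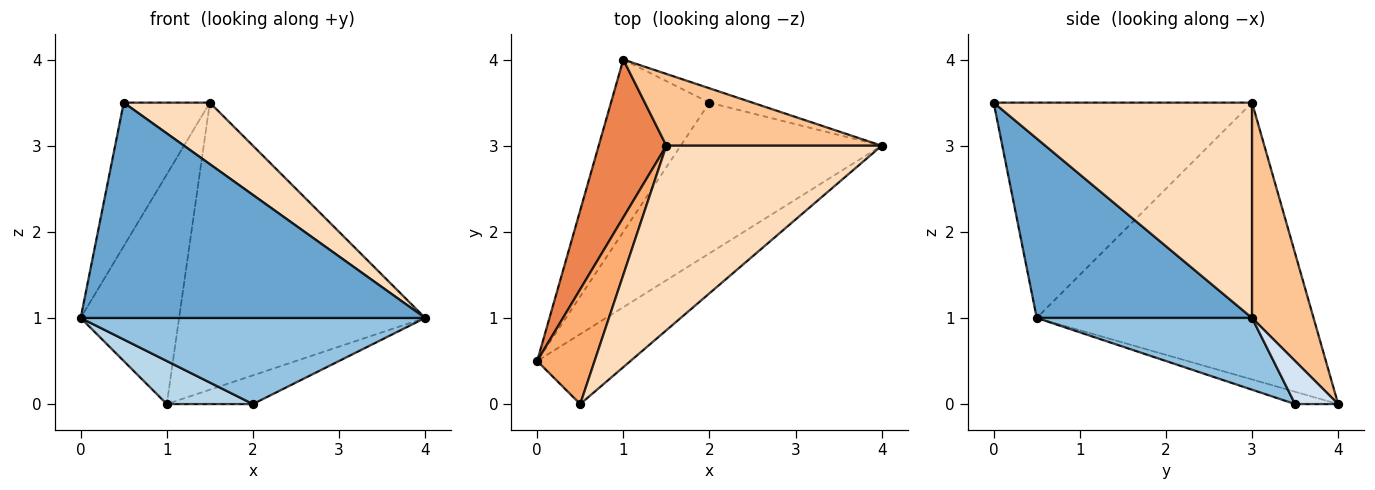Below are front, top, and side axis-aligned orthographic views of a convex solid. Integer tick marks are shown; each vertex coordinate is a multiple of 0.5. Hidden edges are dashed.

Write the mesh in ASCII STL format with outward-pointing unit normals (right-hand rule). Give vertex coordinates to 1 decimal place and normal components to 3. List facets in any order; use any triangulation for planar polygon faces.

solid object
 facet normal 0.511 -0.818 -0.266
  outer loop
   vertex 0.5 0.0 3.5
   vertex 0.0 0.5 1.0
   vertex 4.0 3.0 1.0
  endloop
 endfacet
 facet normal 0.296 -0.474 -0.829
  outer loop
   vertex 2.0 3.5 0.0
   vertex 4.0 3.0 1.0
   vertex 0.0 0.5 1.0
  endloop
 endfacet
 facet normal -0.120 -0.241 -0.963
  outer loop
   vertex 2.0 3.5 0.0
   vertex 0.0 0.5 1.0
   vertex 1.0 4.0 0.0
  endloop
 endfacet
 facet normal 0.408 0.816 -0.408
  outer loop
   vertex 2.0 3.5 0.0
   vertex 1.0 4.0 0.0
   vertex 4.0 3.0 1.0
  endloop
 endfacet
 facet normal -0.918 0.326 0.224
  outer loop
   vertex 1.5 3.0 3.5
   vertex 1.0 4.0 0.0
   vertex 0.0 0.5 1.0
  endloop
 endfacet
 facet normal -0.920 0.307 0.245
  outer loop
   vertex 1.5 3.0 3.5
   vertex 0.0 0.5 1.0
   vertex 0.5 0.0 3.5
  endloop
 endfacet
 facet normal 0.236 0.943 0.236
  outer loop
   vertex 1.5 3.0 3.5
   vertex 4.0 3.0 1.0
   vertex 1.0 4.0 0.0
  endloop
 endfacet
 facet normal 0.688 -0.229 0.688
  outer loop
   vertex 1.5 3.0 3.5
   vertex 0.5 0.0 3.5
   vertex 4.0 3.0 1.0
  endloop
 endfacet
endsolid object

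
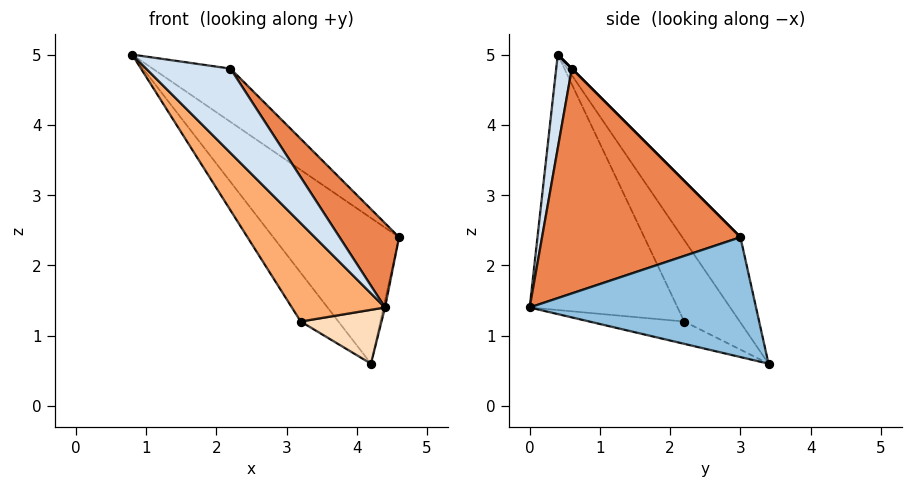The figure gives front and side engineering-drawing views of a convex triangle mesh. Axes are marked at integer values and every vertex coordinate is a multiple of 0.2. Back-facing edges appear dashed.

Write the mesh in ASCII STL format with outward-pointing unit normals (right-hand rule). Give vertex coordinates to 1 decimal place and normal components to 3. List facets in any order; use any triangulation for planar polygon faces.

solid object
 facet normal -0.402 0.871 0.283
  outer loop
   vertex 4.2 3.4 0.6
   vertex 0.8 0.4 5.0
   vertex 4.6 3.0 2.4
  endloop
 endfacet
 facet normal 0.976 0.007 -0.215
  outer loop
   vertex 4.2 3.4 0.6
   vertex 4.6 3.0 2.4
   vertex 4.4 0.0 1.4
  endloop
 endfacet
 facet normal 0.000 0.707 0.707
  outer loop
   vertex 2.2 0.6 4.8
   vertex 4.6 3.0 2.4
   vertex 0.8 0.4 5.0
  endloop
 endfacet
 facet normal 0.175 -0.944 0.280
  outer loop
   vertex 2.2 0.6 4.8
   vertex 0.8 0.4 5.0
   vertex 4.4 0.0 1.4
  endloop
 endfacet
 facet normal 0.796 -0.239 0.557
  outer loop
   vertex 2.2 0.6 4.8
   vertex 4.4 0.0 1.4
   vertex 4.6 3.0 2.4
  endloop
 endfacet
 facet normal -0.665 -0.419 -0.618
  outer loop
   vertex 3.2 2.2 1.2
   vertex 4.4 0.0 1.4
   vertex 0.8 0.4 5.0
  endloop
 endfacet
 facet normal -0.802 0.544 -0.249
  outer loop
   vertex 3.2 2.2 1.2
   vertex 0.8 0.4 5.0
   vertex 4.2 3.4 0.6
  endloop
 endfacet
 facet normal -0.276 -0.235 -0.932
  outer loop
   vertex 3.2 2.2 1.2
   vertex 4.2 3.4 0.6
   vertex 4.4 0.0 1.4
  endloop
 endfacet
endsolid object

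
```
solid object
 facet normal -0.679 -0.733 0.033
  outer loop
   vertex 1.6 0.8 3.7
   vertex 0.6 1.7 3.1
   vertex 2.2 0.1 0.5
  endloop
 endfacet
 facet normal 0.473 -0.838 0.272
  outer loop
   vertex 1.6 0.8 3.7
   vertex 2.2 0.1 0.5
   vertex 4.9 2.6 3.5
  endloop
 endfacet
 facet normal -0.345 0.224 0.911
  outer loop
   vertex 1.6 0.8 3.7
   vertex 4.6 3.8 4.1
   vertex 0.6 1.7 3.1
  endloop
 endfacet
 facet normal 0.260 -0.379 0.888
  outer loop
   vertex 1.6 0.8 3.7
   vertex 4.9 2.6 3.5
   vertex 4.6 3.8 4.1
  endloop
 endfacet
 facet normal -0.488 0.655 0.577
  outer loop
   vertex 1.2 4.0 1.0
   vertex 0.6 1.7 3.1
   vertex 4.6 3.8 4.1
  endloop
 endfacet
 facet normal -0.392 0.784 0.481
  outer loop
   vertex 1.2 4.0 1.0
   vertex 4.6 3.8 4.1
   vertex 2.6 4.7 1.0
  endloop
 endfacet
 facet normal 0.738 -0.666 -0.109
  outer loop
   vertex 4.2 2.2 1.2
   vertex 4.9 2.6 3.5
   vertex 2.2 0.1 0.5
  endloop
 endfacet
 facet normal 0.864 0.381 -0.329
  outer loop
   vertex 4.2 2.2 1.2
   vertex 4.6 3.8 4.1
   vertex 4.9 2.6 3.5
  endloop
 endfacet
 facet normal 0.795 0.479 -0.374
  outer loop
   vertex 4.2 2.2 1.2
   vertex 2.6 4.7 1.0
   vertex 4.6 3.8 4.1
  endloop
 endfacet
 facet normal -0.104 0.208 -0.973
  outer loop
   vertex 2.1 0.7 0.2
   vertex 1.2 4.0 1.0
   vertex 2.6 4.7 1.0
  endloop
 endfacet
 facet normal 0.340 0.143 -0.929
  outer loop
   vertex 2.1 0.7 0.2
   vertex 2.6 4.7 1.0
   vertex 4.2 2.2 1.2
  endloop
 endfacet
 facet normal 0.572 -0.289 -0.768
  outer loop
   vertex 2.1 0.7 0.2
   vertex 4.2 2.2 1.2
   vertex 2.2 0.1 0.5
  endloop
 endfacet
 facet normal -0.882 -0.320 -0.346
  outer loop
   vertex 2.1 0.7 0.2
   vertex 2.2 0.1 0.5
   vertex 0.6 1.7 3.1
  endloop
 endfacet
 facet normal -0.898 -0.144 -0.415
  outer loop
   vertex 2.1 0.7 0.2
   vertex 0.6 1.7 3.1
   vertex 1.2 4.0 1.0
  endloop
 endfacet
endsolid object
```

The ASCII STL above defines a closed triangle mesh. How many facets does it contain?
14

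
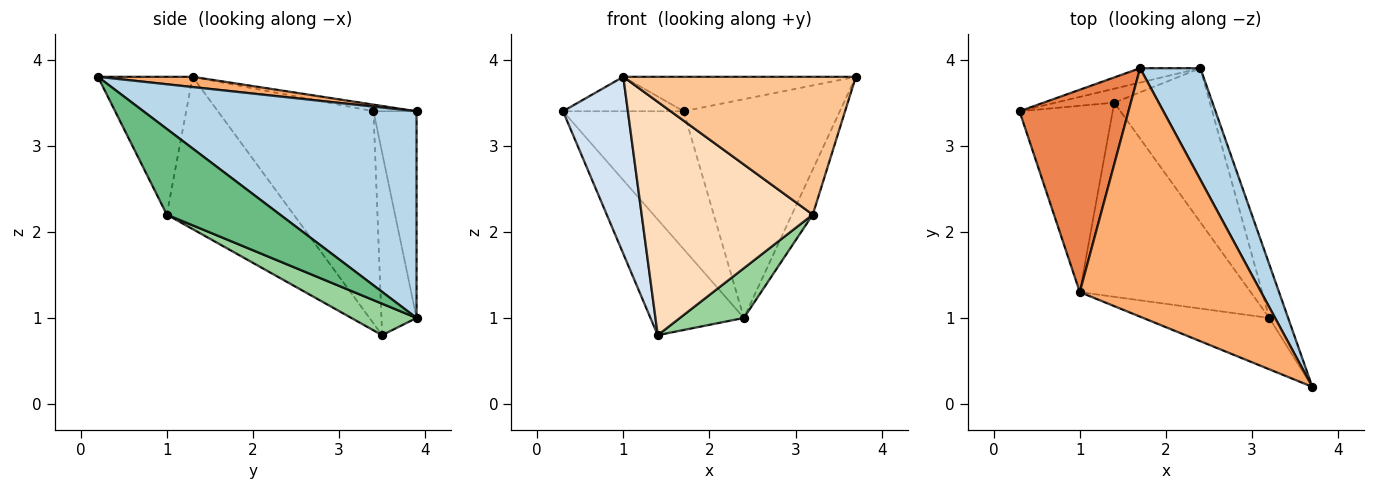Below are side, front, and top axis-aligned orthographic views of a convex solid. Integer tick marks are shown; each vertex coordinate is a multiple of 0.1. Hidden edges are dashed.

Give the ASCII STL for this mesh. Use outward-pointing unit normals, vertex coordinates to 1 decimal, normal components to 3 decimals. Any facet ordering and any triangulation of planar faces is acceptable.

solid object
 facet normal -0.350 0.930 -0.112
  outer loop
   vertex 1.4 3.5 0.8
   vertex 0.3 3.4 3.4
   vertex 2.4 3.9 1.0
  endloop
 endfacet
 facet normal -0.335 0.937 -0.098
  outer loop
   vertex 1.7 3.9 3.4
   vertex 2.4 3.9 1.0
   vertex 0.3 3.4 3.4
  endloop
 endfacet
 facet normal 0.841 0.481 0.245
  outer loop
   vertex 1.7 3.9 3.4
   vertex 3.7 0.2 3.8
   vertex 2.4 3.9 1.0
  endloop
 endfacet
 facet normal -0.855 -0.357 -0.376
  outer loop
   vertex 1.0 1.3 3.8
   vertex 0.3 3.4 3.4
   vertex 1.4 3.5 0.8
  endloop
 endfacet
 facet normal -0.060 0.167 0.984
  outer loop
   vertex 1.0 1.3 3.8
   vertex 1.7 3.9 3.4
   vertex 0.3 3.4 3.4
  endloop
 endfacet
 facet normal 0.056 0.137 0.989
  outer loop
   vertex 1.0 1.3 3.8
   vertex 3.7 0.2 3.8
   vertex 1.7 3.9 3.4
  endloop
 endfacet
 facet normal -0.357 -0.875 -0.326
  outer loop
   vertex 3.2 1.0 2.2
   vertex 3.7 0.2 3.8
   vertex 1.0 1.3 3.8
  endloop
 endfacet
 facet normal -0.495 -0.668 -0.556
  outer loop
   vertex 3.2 1.0 2.2
   vertex 1.0 1.3 3.8
   vertex 1.4 3.5 0.8
  endloop
 endfacet
 facet normal 0.961 0.178 -0.212
  outer loop
   vertex 3.2 1.0 2.2
   vertex 2.4 3.9 1.0
   vertex 3.7 0.2 3.8
  endloop
 endfacet
 facet normal 0.299 -0.293 -0.908
  outer loop
   vertex 3.2 1.0 2.2
   vertex 1.4 3.5 0.8
   vertex 2.4 3.9 1.0
  endloop
 endfacet
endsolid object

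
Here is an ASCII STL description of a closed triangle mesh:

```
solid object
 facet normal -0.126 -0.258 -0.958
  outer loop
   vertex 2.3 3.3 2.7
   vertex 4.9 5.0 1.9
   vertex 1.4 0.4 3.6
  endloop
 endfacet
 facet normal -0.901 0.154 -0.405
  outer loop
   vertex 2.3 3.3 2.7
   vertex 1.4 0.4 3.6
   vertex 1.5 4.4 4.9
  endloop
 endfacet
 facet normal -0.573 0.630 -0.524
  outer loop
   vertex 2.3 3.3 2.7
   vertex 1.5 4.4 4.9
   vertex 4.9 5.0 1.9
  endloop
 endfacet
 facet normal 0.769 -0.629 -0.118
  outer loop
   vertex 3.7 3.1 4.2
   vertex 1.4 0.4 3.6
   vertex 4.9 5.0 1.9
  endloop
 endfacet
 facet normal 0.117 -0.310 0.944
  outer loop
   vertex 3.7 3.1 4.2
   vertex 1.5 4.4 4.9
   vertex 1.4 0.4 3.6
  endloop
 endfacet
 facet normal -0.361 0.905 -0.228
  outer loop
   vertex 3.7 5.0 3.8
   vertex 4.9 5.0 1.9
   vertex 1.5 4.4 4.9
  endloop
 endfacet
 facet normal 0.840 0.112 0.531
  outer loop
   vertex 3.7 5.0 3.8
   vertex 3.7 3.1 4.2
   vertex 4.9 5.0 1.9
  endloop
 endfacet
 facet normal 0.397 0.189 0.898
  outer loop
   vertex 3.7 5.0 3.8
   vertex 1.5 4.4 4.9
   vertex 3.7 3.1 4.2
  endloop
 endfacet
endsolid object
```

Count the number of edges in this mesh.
12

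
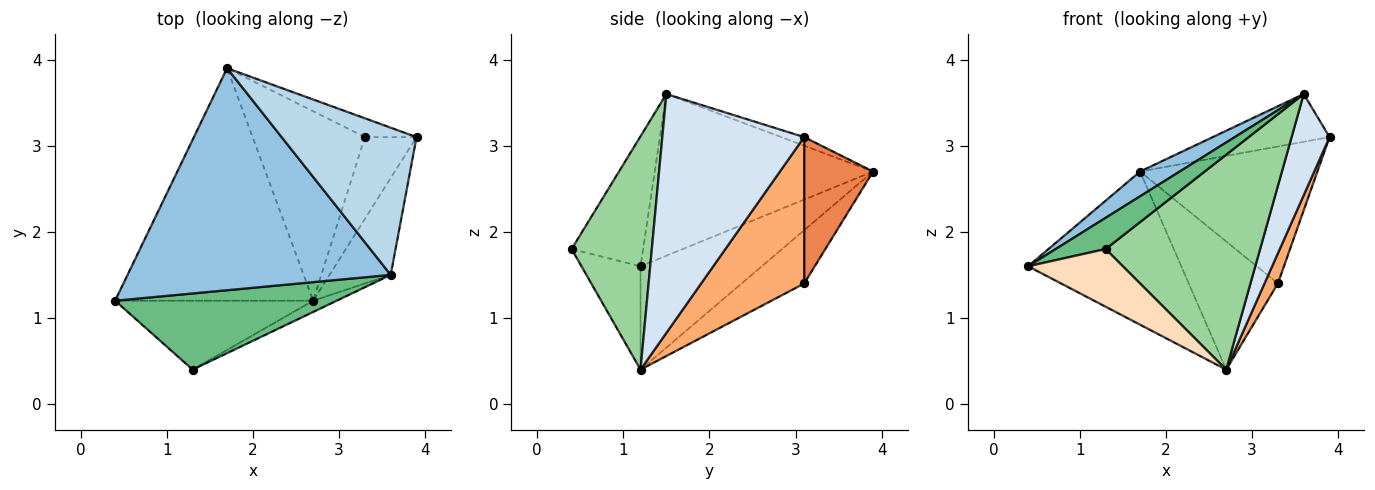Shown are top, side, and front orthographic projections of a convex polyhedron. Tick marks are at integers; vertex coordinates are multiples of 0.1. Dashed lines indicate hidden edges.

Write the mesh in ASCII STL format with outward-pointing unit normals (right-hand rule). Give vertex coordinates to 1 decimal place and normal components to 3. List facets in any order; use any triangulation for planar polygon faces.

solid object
 facet normal -0.399 0.504 -0.766
  outer loop
   vertex 2.7 1.2 0.4
   vertex 0.4 1.2 1.6
   vertex 1.7 3.9 2.7
  endloop
 endfacet
 facet normal -0.521 -0.095 0.848
  outer loop
   vertex 3.6 1.5 3.6
   vertex 1.7 3.9 2.7
   vertex 0.4 1.2 1.6
  endloop
 endfacet
 facet normal -0.061 0.308 0.949
  outer loop
   vertex 3.6 1.5 3.6
   vertex 3.9 3.1 3.1
   vertex 1.7 3.9 2.7
  endloop
 endfacet
 facet normal 0.938 -0.251 -0.240
  outer loop
   vertex 3.6 1.5 3.6
   vertex 2.7 1.2 0.4
   vertex 3.9 3.1 3.1
  endloop
 endfacet
 facet normal 0.359 0.925 -0.127
  outer loop
   vertex 3.3 3.1 1.4
   vertex 1.7 3.9 2.7
   vertex 3.9 3.1 3.1
  endloop
 endfacet
 facet normal 0.936 -0.122 -0.330
  outer loop
   vertex 3.3 3.1 1.4
   vertex 3.9 3.1 3.1
   vertex 2.7 1.2 0.4
  endloop
 endfacet
 facet normal -0.366 0.521 -0.771
  outer loop
   vertex 3.3 3.1 1.4
   vertex 2.7 1.2 0.4
   vertex 1.7 3.9 2.7
  endloop
 endfacet
 facet normal -0.371 -0.596 -0.712
  outer loop
   vertex 1.3 0.4 1.8
   vertex 0.4 1.2 1.6
   vertex 2.7 1.2 0.4
  endloop
 endfacet
 facet normal -0.477 -0.333 0.813
  outer loop
   vertex 1.3 0.4 1.8
   vertex 3.6 1.5 3.6
   vertex 0.4 1.2 1.6
  endloop
 endfacet
 facet normal 0.460 -0.887 -0.046
  outer loop
   vertex 1.3 0.4 1.8
   vertex 2.7 1.2 0.4
   vertex 3.6 1.5 3.6
  endloop
 endfacet
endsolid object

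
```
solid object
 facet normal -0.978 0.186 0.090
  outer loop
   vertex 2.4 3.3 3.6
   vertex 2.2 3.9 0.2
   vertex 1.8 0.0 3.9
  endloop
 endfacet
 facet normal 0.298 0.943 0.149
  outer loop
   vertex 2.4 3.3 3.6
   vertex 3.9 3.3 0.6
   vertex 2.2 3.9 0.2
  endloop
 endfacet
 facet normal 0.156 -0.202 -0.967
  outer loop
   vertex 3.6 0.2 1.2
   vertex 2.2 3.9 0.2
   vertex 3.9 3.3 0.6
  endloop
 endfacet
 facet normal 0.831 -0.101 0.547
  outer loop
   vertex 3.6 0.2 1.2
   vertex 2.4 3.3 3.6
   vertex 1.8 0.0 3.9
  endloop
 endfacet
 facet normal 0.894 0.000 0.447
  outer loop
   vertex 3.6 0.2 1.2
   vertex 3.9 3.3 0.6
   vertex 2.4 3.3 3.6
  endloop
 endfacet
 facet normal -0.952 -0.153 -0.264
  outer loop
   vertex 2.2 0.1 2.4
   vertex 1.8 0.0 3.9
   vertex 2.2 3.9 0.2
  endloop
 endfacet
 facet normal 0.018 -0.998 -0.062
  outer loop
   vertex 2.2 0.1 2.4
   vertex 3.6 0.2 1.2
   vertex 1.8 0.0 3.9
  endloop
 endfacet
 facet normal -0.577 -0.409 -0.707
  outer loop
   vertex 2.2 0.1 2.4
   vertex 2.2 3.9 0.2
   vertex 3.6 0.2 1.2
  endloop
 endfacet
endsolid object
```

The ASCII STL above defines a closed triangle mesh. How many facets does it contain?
8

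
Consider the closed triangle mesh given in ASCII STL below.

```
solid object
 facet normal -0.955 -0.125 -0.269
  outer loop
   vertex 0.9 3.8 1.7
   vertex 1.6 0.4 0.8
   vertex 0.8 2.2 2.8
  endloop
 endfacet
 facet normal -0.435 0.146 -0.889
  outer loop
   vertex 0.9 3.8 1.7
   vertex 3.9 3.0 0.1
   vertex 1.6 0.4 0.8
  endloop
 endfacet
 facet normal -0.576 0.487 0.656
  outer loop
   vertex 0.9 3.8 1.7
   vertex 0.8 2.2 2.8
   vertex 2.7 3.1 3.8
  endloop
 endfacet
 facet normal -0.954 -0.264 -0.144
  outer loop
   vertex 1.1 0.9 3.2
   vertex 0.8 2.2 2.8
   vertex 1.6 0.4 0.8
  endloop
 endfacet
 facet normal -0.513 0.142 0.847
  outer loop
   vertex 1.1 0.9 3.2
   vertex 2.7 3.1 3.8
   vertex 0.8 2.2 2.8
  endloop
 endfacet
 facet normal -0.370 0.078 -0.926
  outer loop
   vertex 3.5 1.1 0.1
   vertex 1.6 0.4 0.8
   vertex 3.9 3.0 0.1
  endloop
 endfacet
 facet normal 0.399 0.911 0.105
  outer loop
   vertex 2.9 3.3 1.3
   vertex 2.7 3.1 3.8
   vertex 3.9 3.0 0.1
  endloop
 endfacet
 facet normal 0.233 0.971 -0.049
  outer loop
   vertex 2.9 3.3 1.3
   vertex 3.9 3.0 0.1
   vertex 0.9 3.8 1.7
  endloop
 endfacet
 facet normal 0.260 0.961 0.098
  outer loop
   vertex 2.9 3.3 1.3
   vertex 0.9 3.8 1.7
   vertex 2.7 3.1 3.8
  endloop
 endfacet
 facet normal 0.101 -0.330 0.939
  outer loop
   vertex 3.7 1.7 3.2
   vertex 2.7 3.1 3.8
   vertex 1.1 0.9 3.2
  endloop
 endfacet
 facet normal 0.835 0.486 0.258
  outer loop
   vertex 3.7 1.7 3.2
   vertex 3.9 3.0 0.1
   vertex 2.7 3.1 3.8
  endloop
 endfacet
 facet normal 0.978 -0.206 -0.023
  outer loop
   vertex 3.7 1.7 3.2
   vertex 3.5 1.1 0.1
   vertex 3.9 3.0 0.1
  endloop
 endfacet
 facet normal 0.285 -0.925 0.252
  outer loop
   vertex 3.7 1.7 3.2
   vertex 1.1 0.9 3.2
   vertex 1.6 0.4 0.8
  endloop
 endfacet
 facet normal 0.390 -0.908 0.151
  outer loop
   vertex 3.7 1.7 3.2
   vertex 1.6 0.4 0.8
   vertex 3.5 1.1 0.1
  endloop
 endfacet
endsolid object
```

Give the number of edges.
21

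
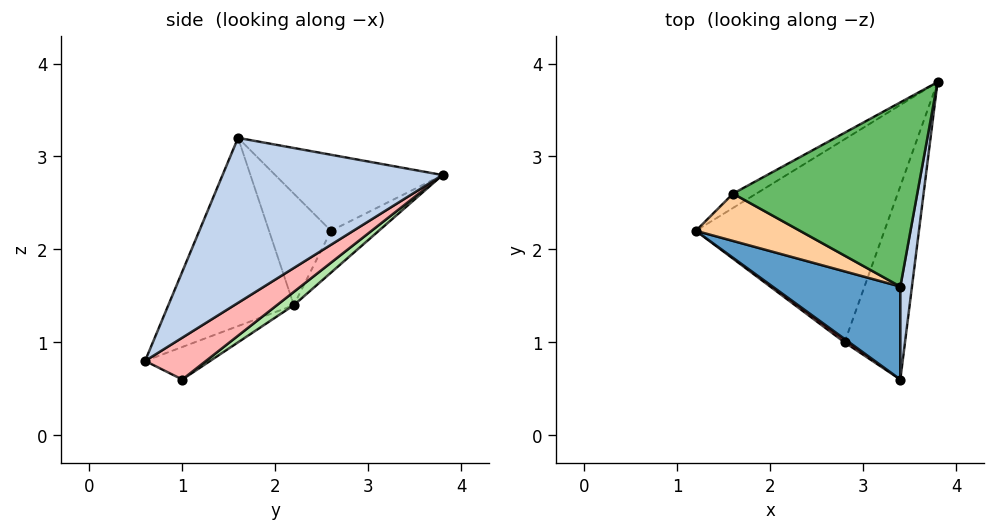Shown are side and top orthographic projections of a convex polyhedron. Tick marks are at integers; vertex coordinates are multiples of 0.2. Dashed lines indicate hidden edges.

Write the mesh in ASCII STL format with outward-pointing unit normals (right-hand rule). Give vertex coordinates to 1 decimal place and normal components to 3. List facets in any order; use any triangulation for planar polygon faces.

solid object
 facet normal -0.493 -0.803 0.335
  outer loop
   vertex 3.4 1.6 3.2
   vertex 1.2 2.2 1.4
   vertex 3.4 0.6 0.8
  endloop
 endfacet
 facet normal 0.984 -0.166 0.069
  outer loop
   vertex 3.4 1.6 3.2
   vertex 3.4 0.6 0.8
   vertex 3.8 3.8 2.8
  endloop
 endfacet
 facet normal -0.416 0.879 -0.231
  outer loop
   vertex 1.6 2.6 2.2
   vertex 3.8 3.8 2.8
   vertex 1.2 2.2 1.4
  endloop
 endfacet
 facet normal -0.618 -0.535 0.576
  outer loop
   vertex 1.6 2.6 2.2
   vertex 1.2 2.2 1.4
   vertex 3.4 1.6 3.2
  endloop
 endfacet
 facet normal -0.371 0.231 0.899
  outer loop
   vertex 1.6 2.6 2.2
   vertex 3.4 1.6 3.2
   vertex 3.8 3.8 2.8
  endloop
 endfacet
 facet normal 0.056 0.604 -0.795
  outer loop
   vertex 2.8 1.0 0.6
   vertex 1.2 2.2 1.4
   vertex 3.8 3.8 2.8
  endloop
 endfacet
 facet normal -0.572 -0.816 0.082
  outer loop
   vertex 2.8 1.0 0.6
   vertex 3.4 0.6 0.8
   vertex 1.2 2.2 1.4
  endloop
 endfacet
 facet normal 0.520 0.405 -0.752
  outer loop
   vertex 2.8 1.0 0.6
   vertex 3.8 3.8 2.8
   vertex 3.4 0.6 0.8
  endloop
 endfacet
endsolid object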